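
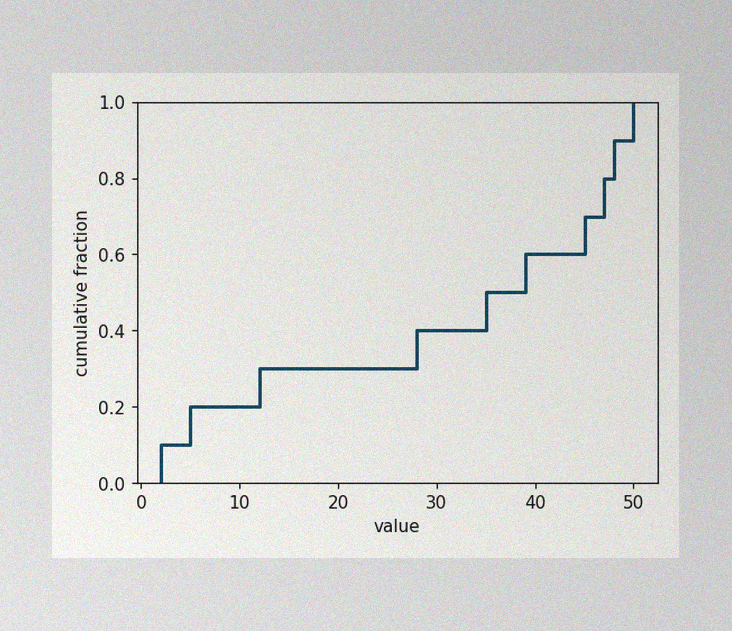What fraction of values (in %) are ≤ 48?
The image has some photo noise and uneven lighting. At x=48 the ECDF step is at 90%.

90%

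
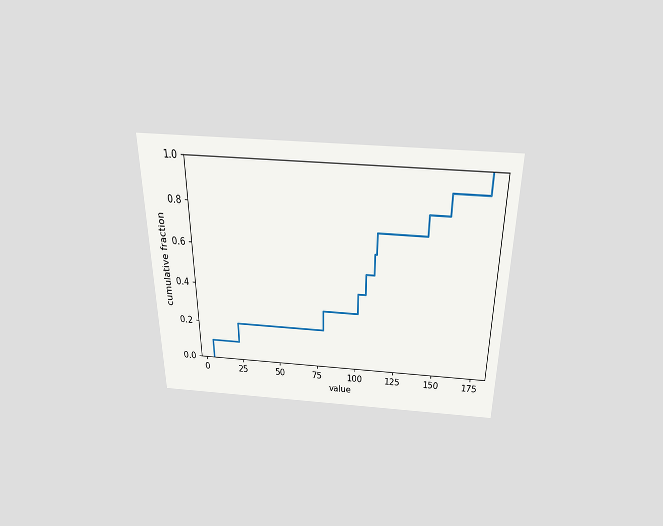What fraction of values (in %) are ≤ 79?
30%

The chart is viewed slightly from above. At x=79 the ECDF step is at 30%.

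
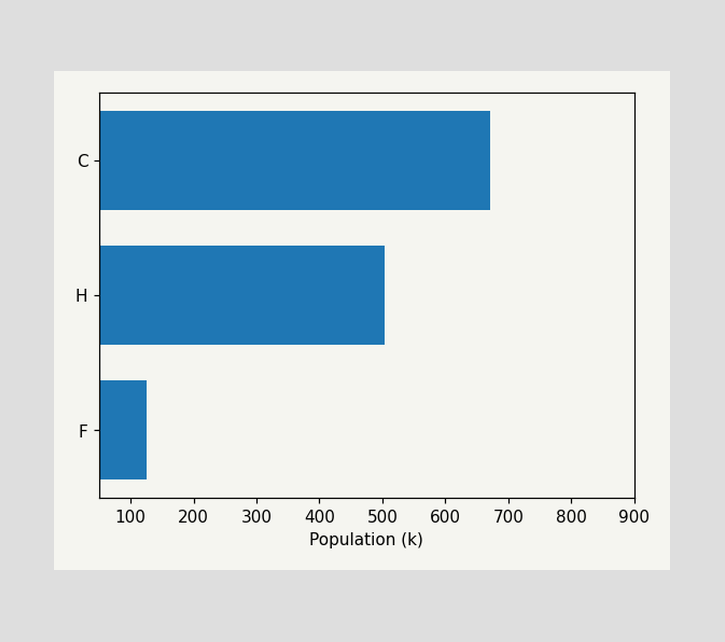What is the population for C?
672k

Reading along the chart's x-axis, the C bar reaches 672k.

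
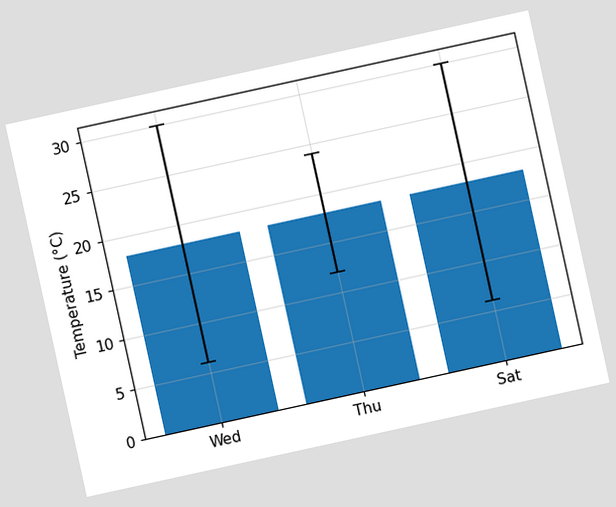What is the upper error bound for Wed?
30°C

The chart is tilted about 12° counter-clockwise. The Wed bar's upper whisker reaches 30°C.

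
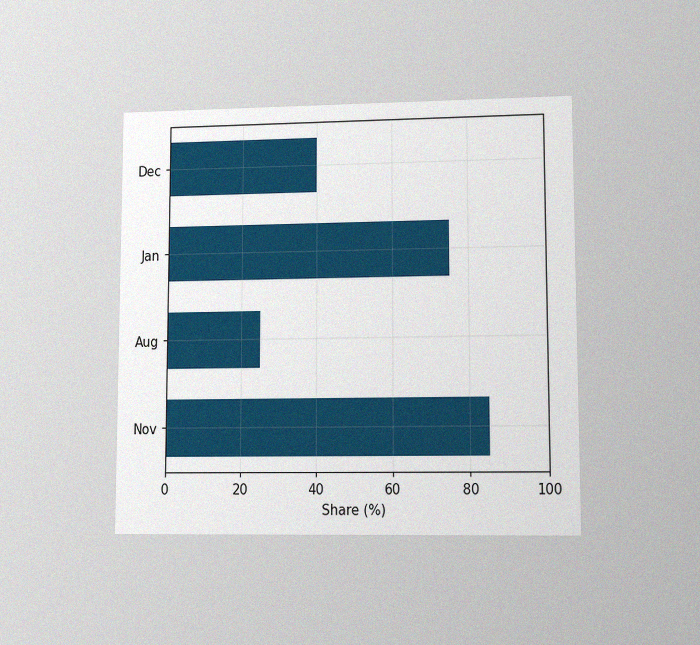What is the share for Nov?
The chart is viewed at a slight angle, with some photo noise. Reading along the chart's x-axis, the Nov bar reaches 85%.

85%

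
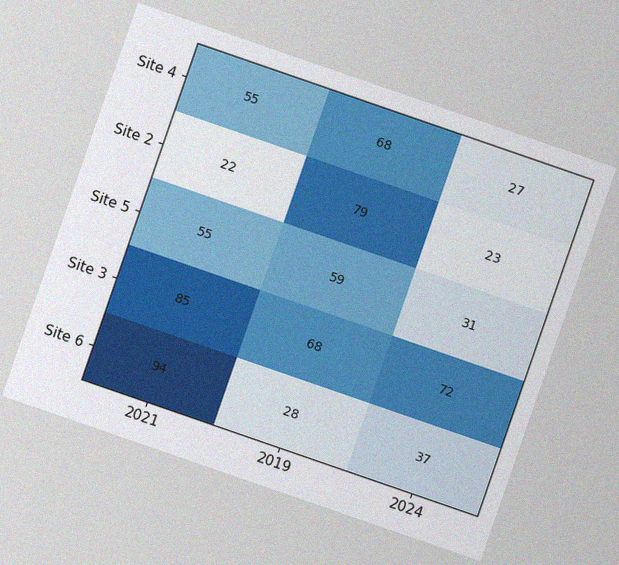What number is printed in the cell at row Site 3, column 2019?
The chart is tilted about 19° clockwise, with some photo noise. The (Site 3, 2019) cell reads 68.

68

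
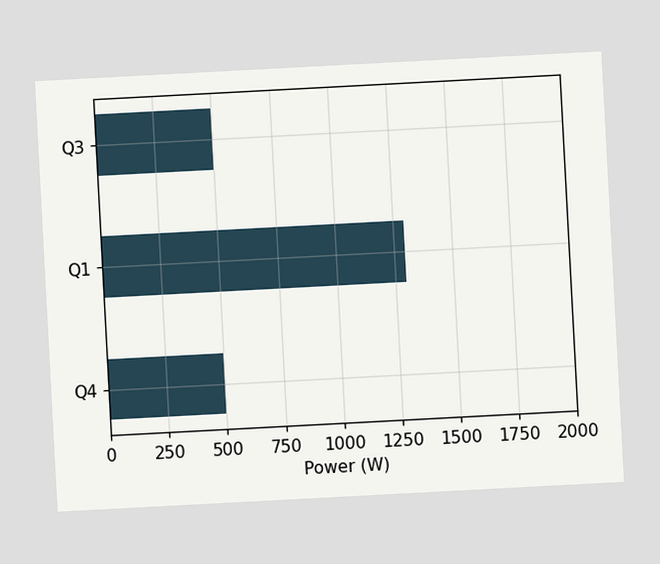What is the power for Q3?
The chart is tilted about 3° counter-clockwise. Reading along the chart's x-axis, the Q3 bar reaches 500W.

500W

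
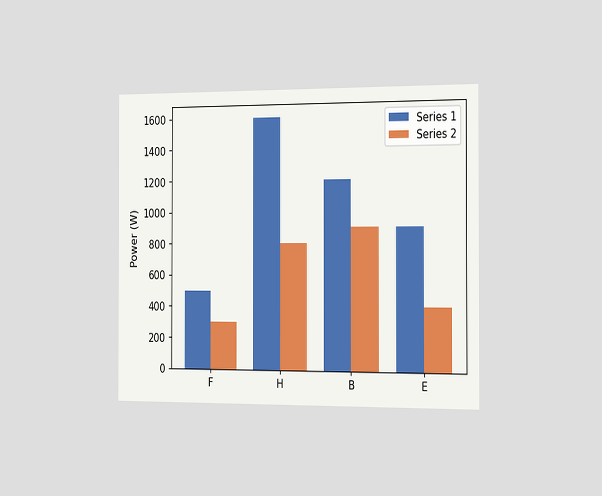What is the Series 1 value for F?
500W

The chart is viewed slightly from the right. The Series 1 bar at F reaches 500W on the y-axis.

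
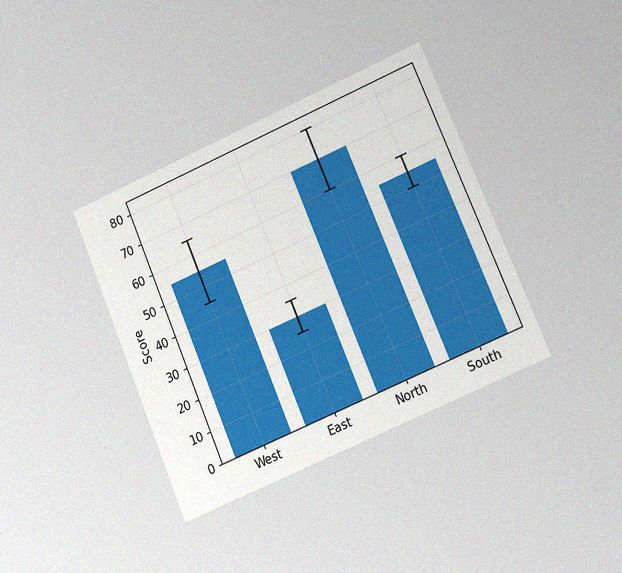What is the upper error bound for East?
The chart is tilted about 23° counter-clockwise and viewed at a slight angle, with some photo noise. The East bar's upper whisker reaches 35.

35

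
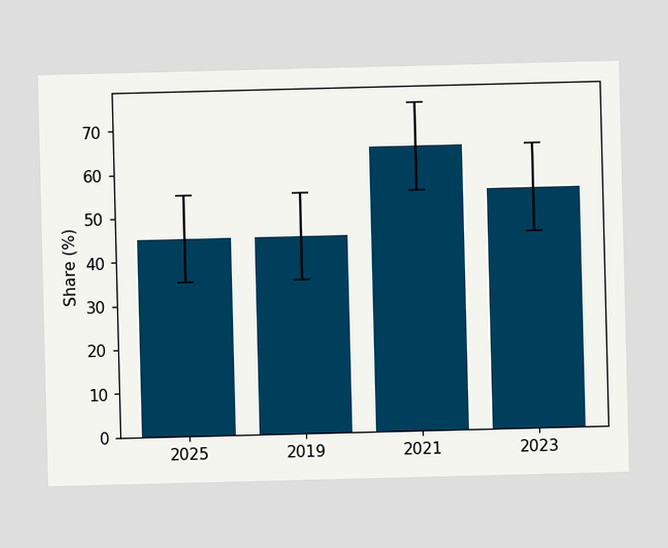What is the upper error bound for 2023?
65%

The 2023 bar's upper whisker reaches 65%.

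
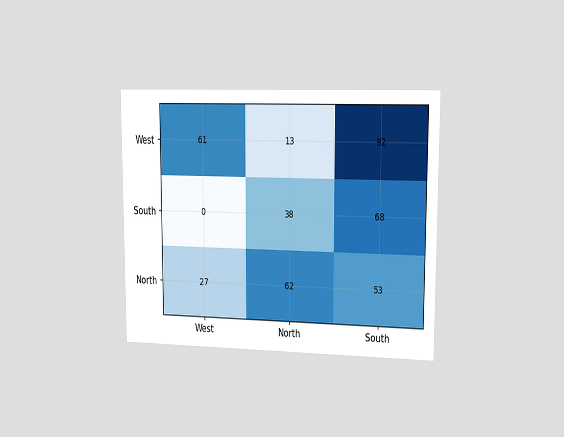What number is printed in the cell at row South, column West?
The chart is viewed slightly from the right. The (South, West) cell reads 0.

0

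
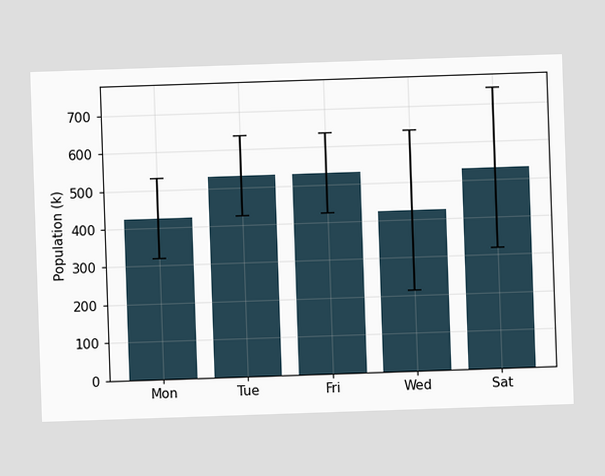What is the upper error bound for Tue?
636k

The Tue bar's upper whisker reaches 636k.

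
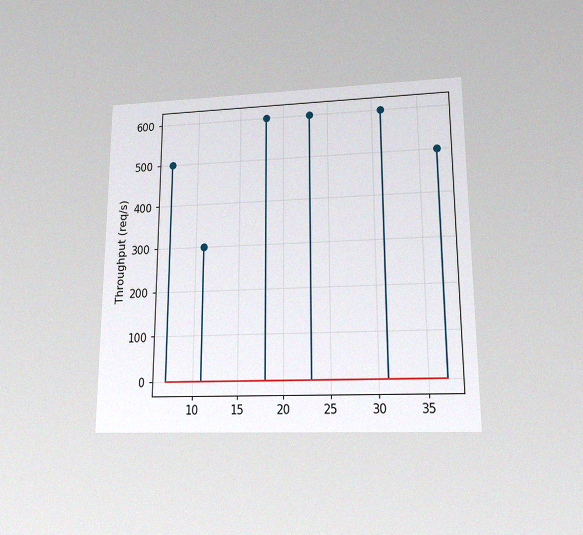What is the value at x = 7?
500req/s

The chart is viewed at a slight angle, with some photo noise. The stem at x=7 reaches 500req/s.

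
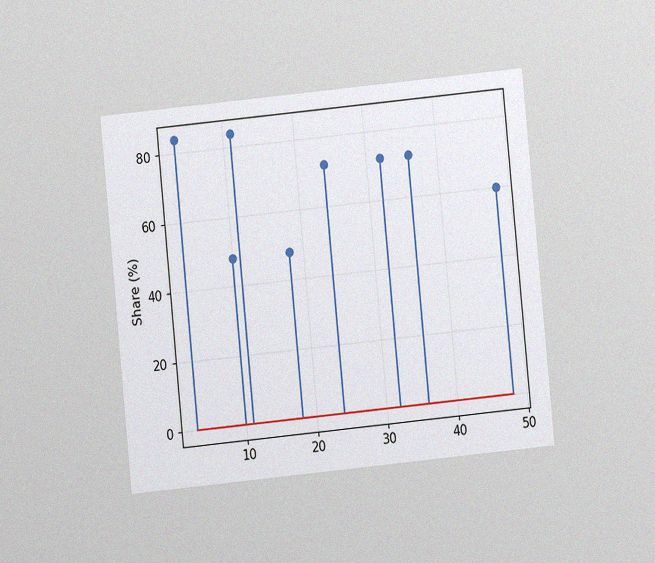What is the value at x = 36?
72%

The chart is tilted about 6° counter-clockwise and viewed at a slight angle, with some photo noise. The stem at x=36 reaches 72%.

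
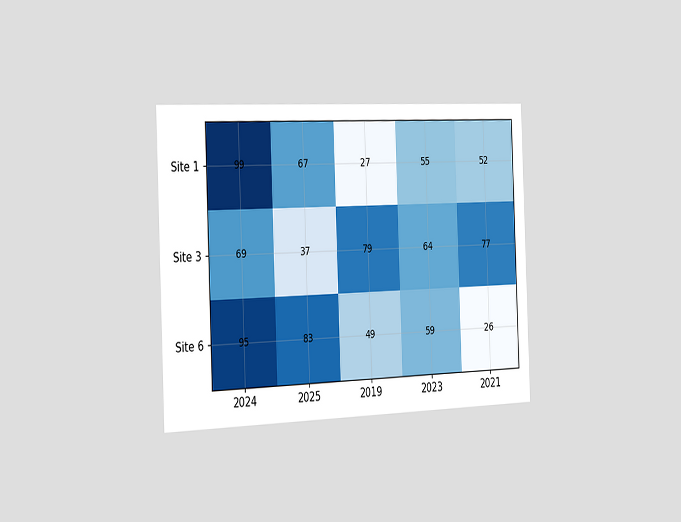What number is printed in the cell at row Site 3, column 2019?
The chart is tilted about 2° counter-clockwise and viewed slightly from the left. The (Site 3, 2019) cell reads 79.

79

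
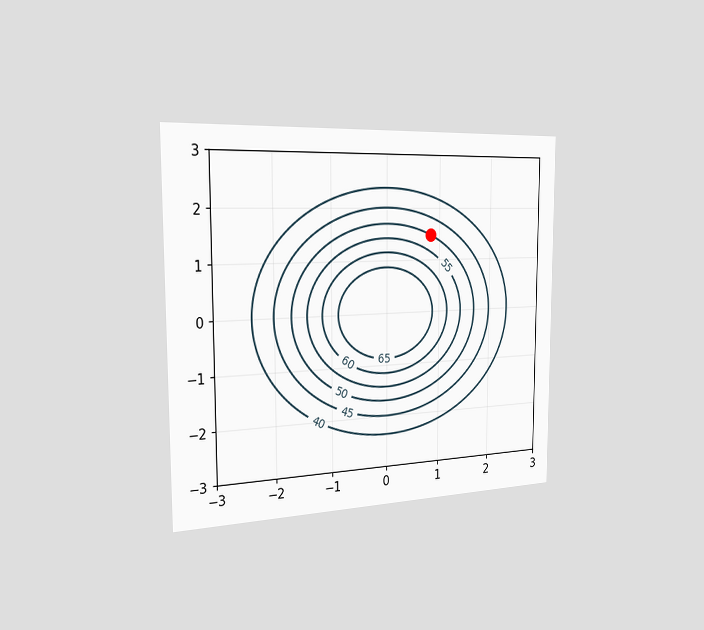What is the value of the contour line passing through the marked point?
The chart is viewed slightly from the left. The marked point sits on the contour labelled 50.

50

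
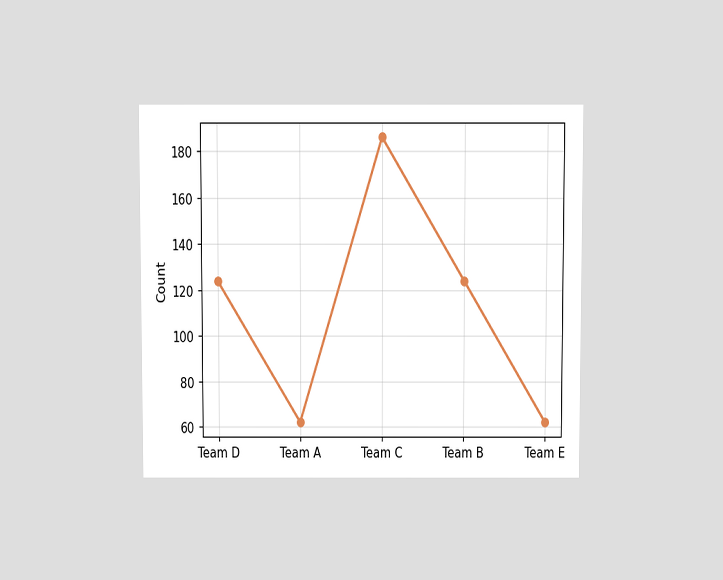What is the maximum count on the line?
The chart is viewed slightly from above. The highest point is at Team C, and reading across to the y-axis gives 186.

186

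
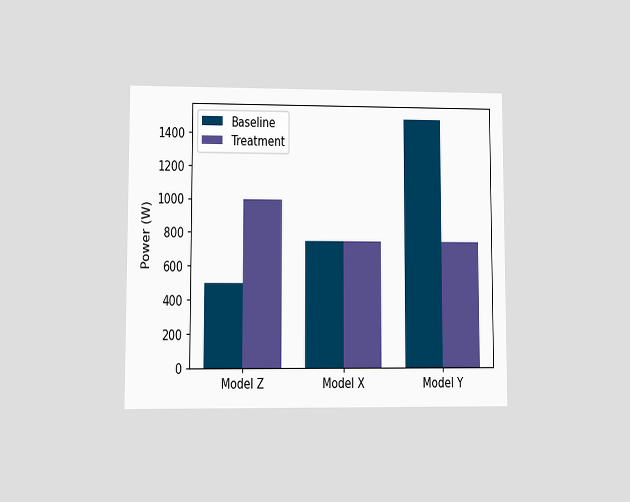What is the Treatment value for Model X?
750W

The chart is viewed at a slight angle. The Treatment bar at Model X reaches 750W on the y-axis.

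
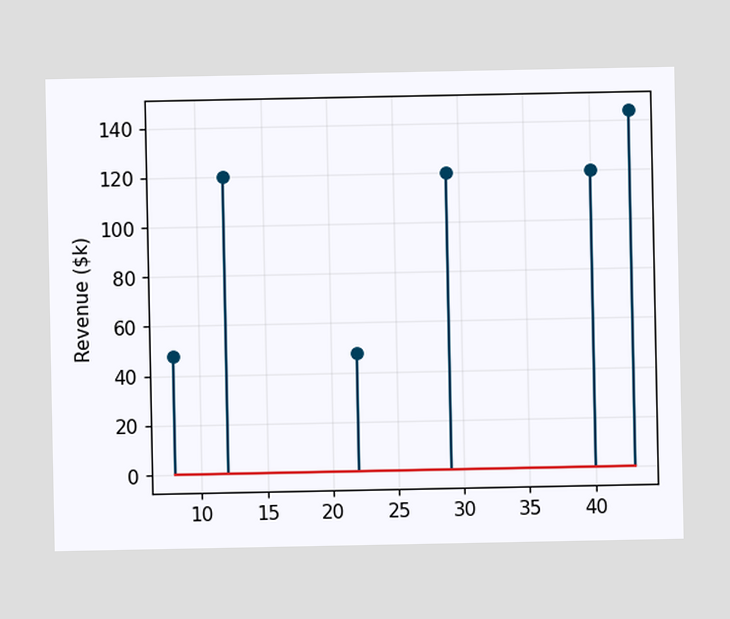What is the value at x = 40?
$120k

The stem at x=40 reaches $120k.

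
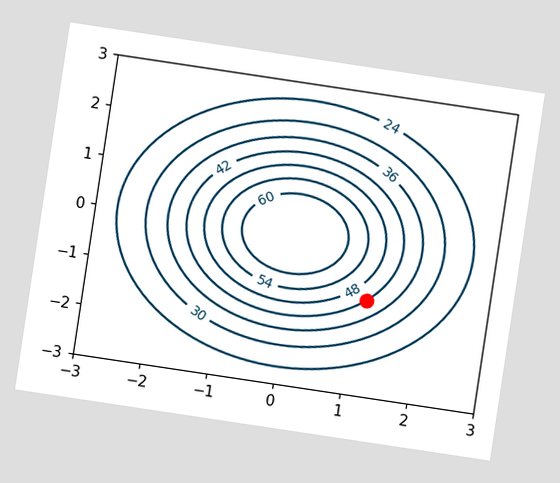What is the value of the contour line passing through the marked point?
42

The chart is tilted about 9° clockwise. The marked point sits on the contour labelled 42.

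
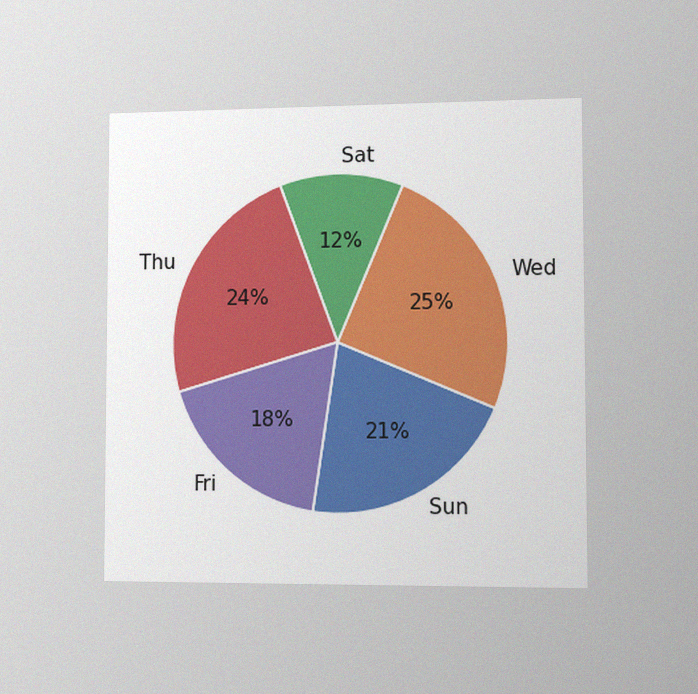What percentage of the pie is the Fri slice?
18%

The chart is viewed slightly from the right, with some photo noise. The Fri slice takes up 18% of the pie.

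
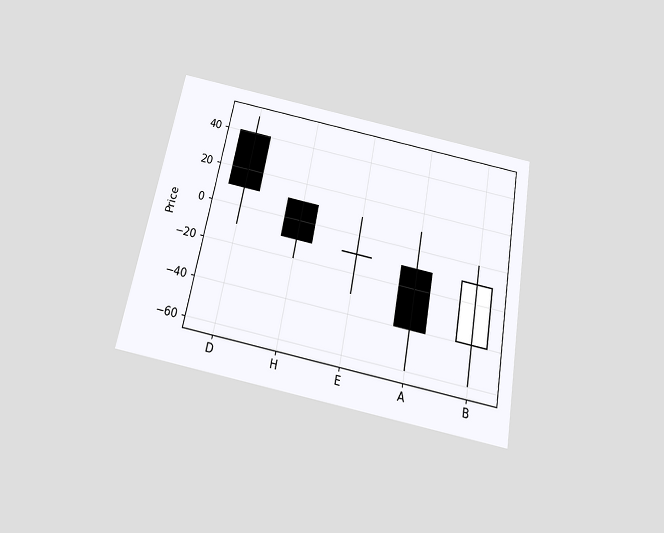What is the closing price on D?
The chart is tilted about 11° clockwise and viewed slightly from below. The D candle closes at 10.

10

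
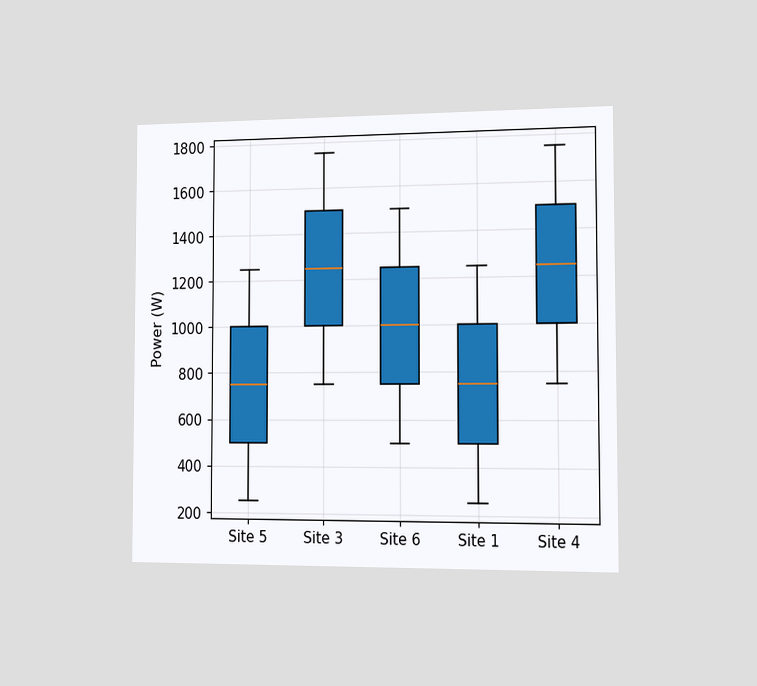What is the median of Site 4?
1250W

The chart is viewed slightly from the right. The median line in the Site 4 box sits at 1250W.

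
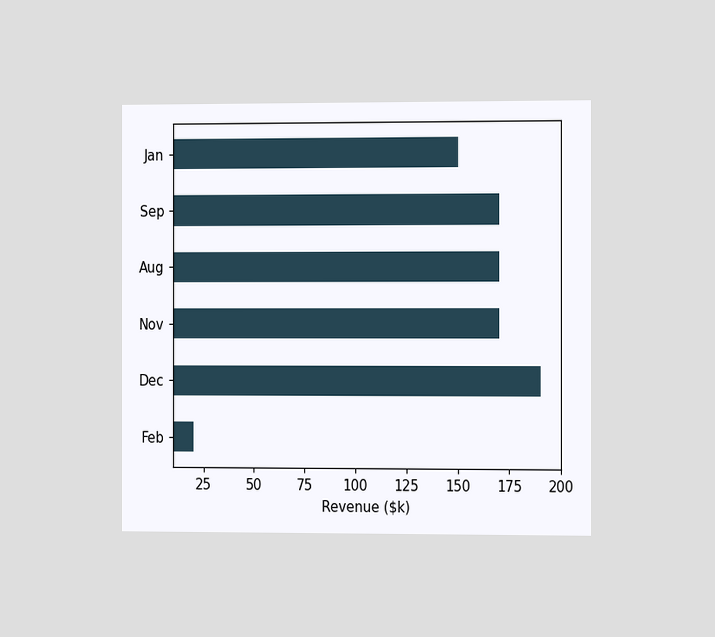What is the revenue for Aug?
$170k

The chart is viewed slightly from the right. Reading along the chart's x-axis, the Aug bar reaches $170k.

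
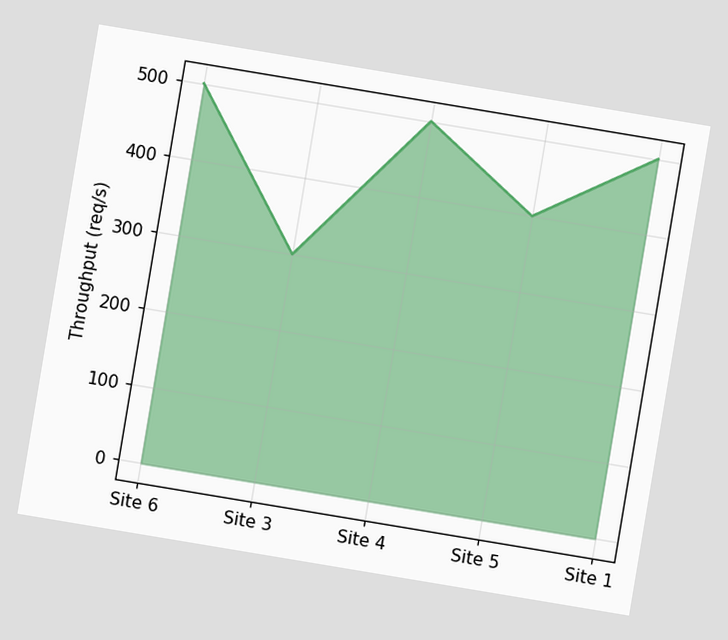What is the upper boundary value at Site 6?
The chart is tilted about 9° clockwise. At Site 6 the upper boundary is at 500req/s.

500req/s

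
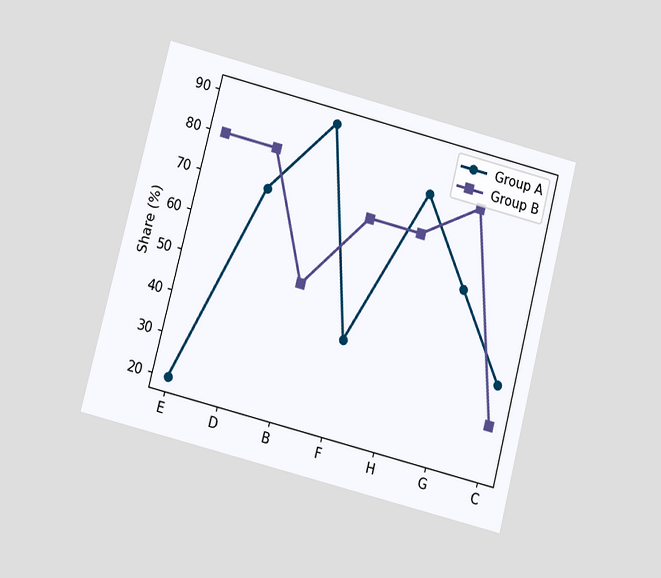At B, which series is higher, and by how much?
The chart is tilted about 14° clockwise and viewed at a slight angle. At B, Group A sits above the other line by 40%.

Group A, by 40%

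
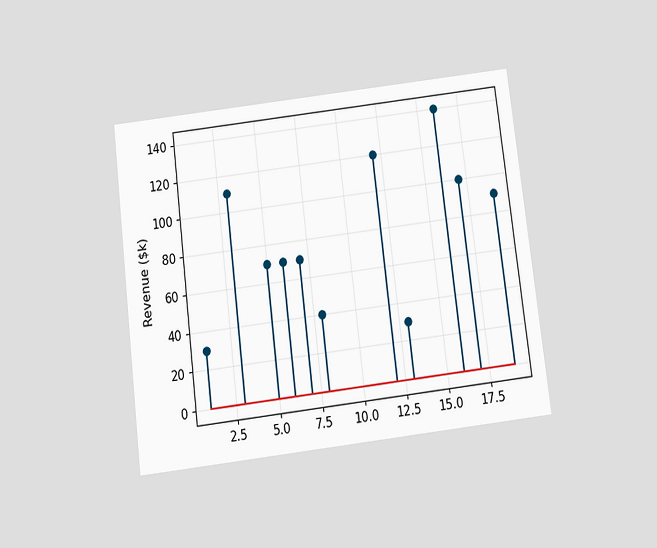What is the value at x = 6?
The chart is tilted about 7° counter-clockwise and viewed slightly from below. The stem at x=6 reaches $70k.

$70k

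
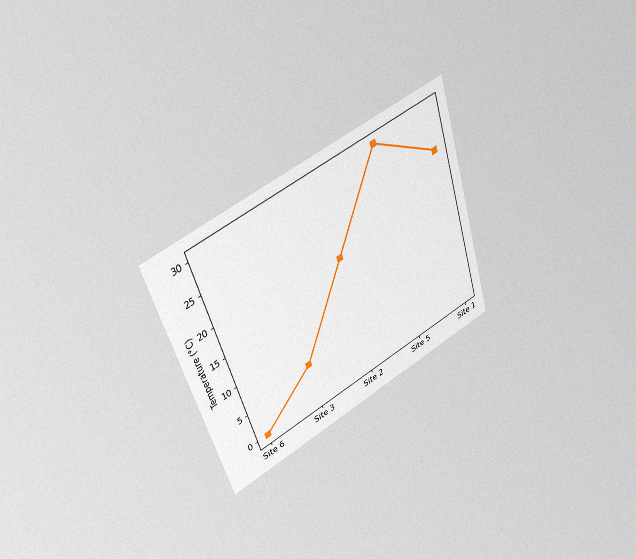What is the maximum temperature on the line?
The chart is tilted about 18° counter-clockwise and viewed at a slight angle, with some photo noise. The highest point is at Site 5, and reading across to the y-axis gives 30°C.

30°C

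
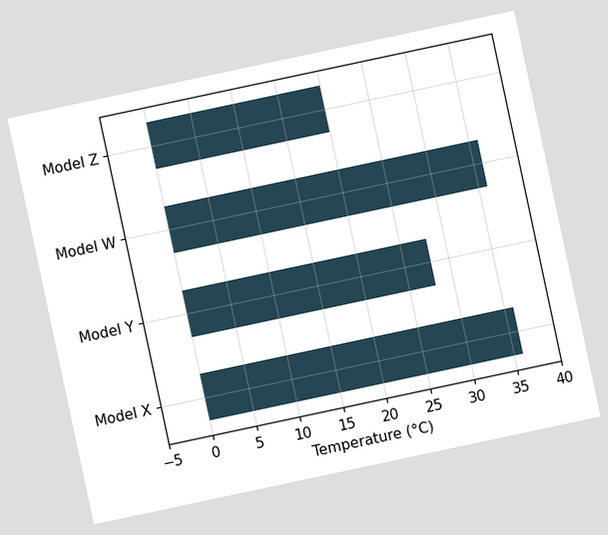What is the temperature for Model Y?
The chart is tilted about 12° counter-clockwise. Reading along the chart's x-axis, the Model Y bar reaches 28°C.

28°C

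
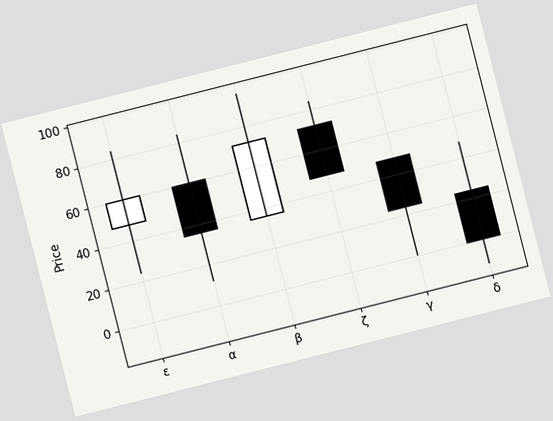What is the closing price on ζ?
48

The chart is tilted about 14° counter-clockwise. The ζ candle closes at 48.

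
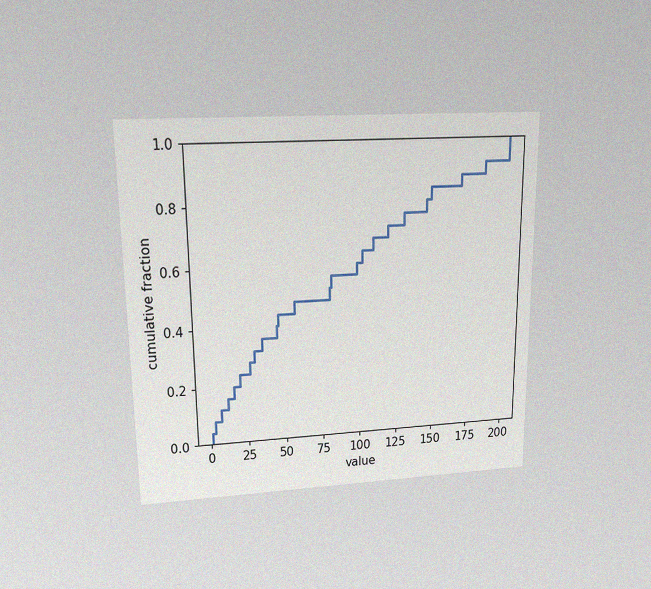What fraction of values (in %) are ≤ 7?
12%

The chart is viewed slightly from above, with some photo noise. At x=7 the ECDF step is at 12%.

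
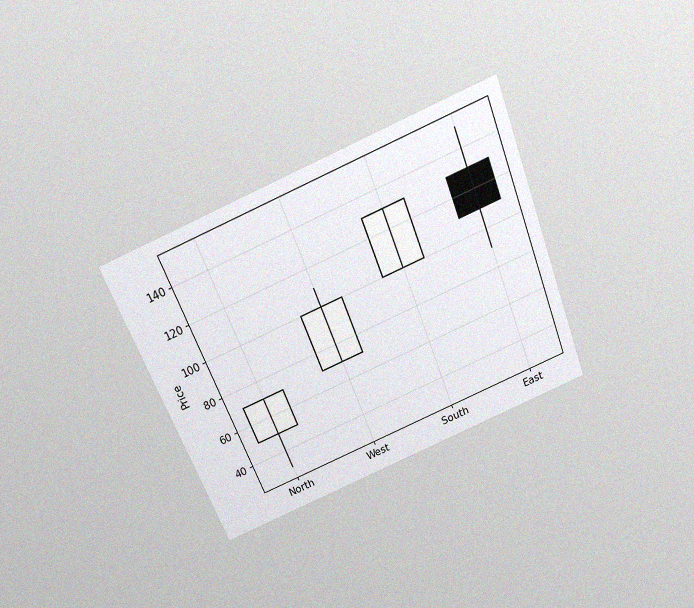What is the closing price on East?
110

The chart is tilted about 22° counter-clockwise and viewed slightly from above, with some photo noise. The East candle closes at 110.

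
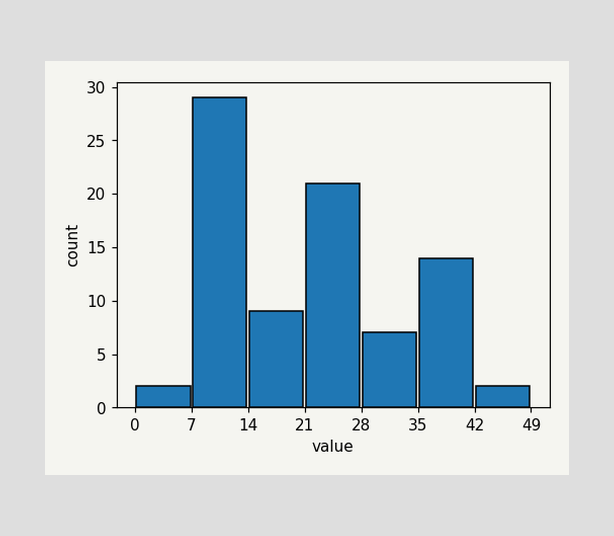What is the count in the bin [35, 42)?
14

The [35, 42) bin has height 14.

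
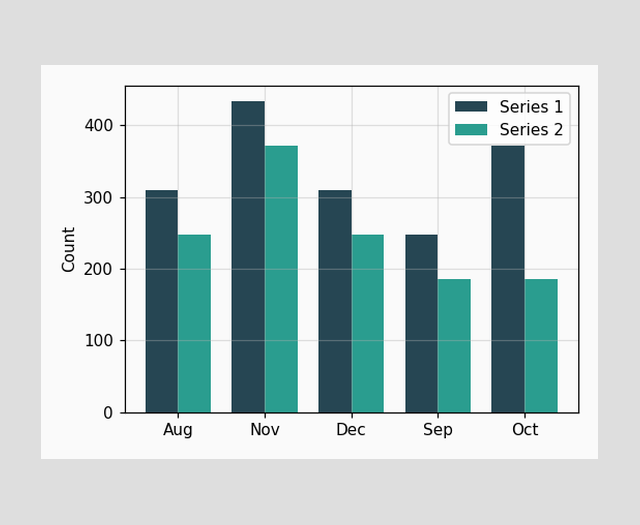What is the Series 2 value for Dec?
The Series 2 bar at Dec reaches 248 on the y-axis.

248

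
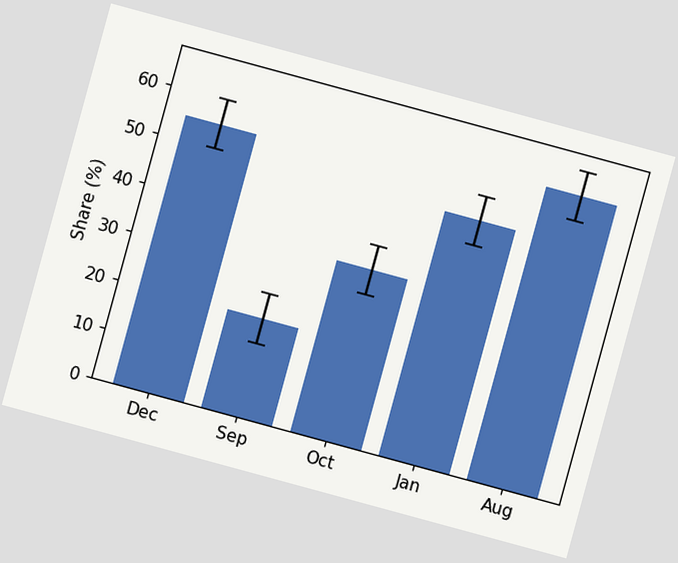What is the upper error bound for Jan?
55%

The chart is tilted about 15° clockwise. The Jan bar's upper whisker reaches 55%.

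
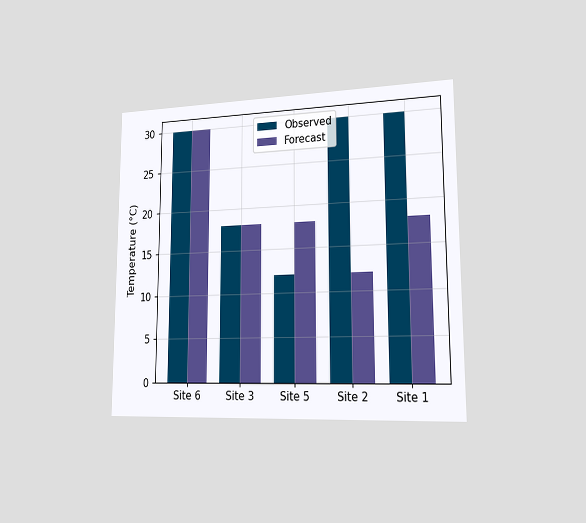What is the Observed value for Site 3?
18°C

The chart is viewed slightly from the right. The Observed bar at Site 3 reaches 18°C on the y-axis.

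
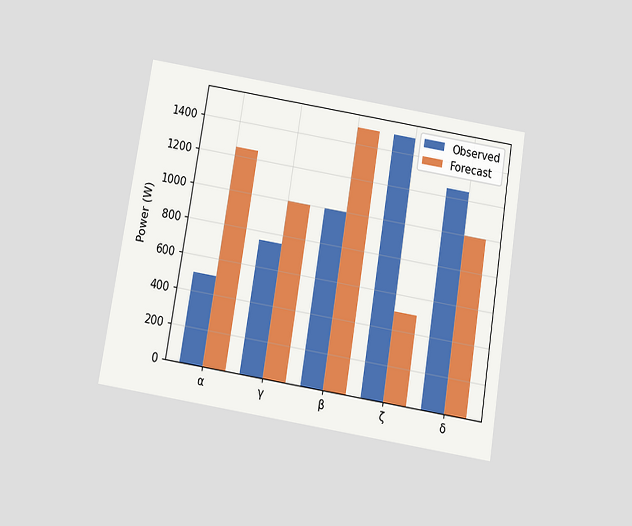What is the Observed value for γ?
The chart is tilted about 9° clockwise and viewed slightly from below. The Observed bar at γ reaches 750W on the y-axis.

750W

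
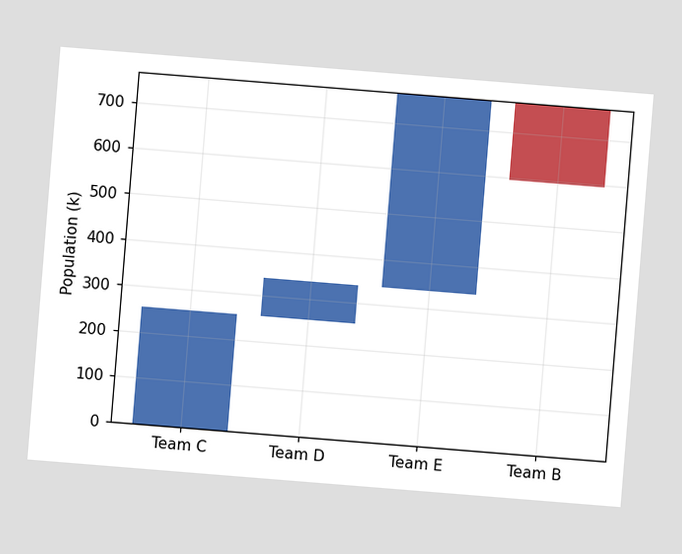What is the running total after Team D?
The chart is tilted about 5° clockwise. After Team D the running total reaches 340k.

340k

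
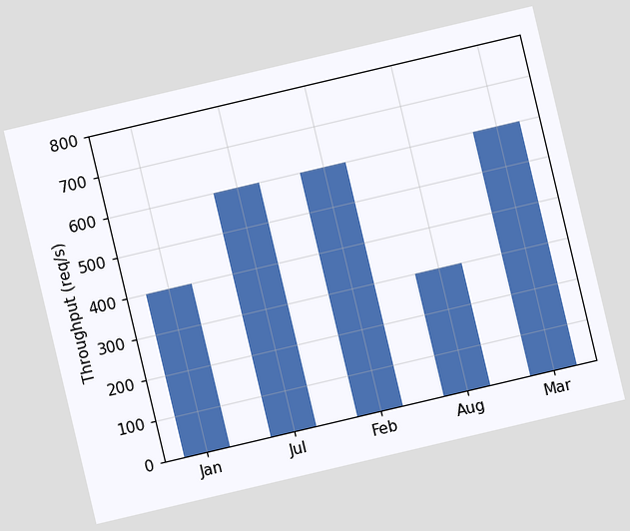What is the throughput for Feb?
The chart is tilted about 13° counter-clockwise. Reading along the chart's y-axis, the Feb bar reaches 600req/s.

600req/s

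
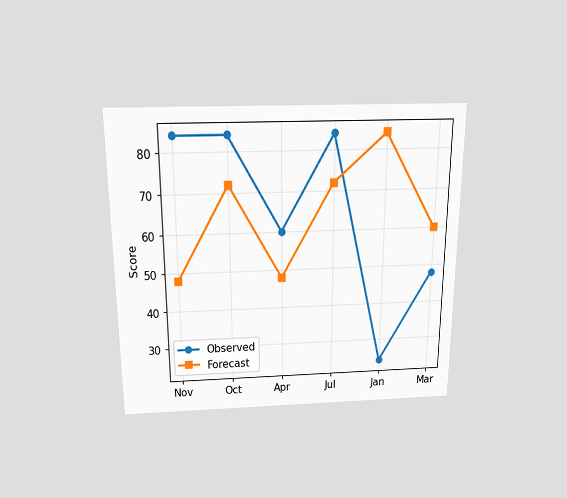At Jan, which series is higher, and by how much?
The chart is viewed slightly from above. At Jan, Forecast sits above the other line by 60.

Forecast, by 60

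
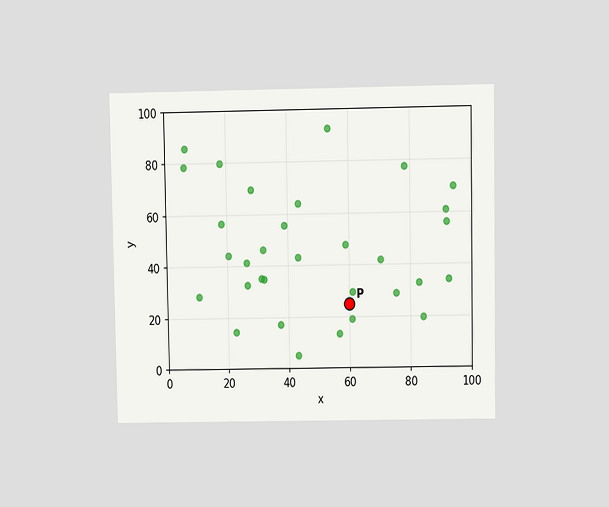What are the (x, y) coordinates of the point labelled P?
The chart is viewed at a slight angle. Following the gridlines from P to each axis, P sits at (60, 25).

(60, 25)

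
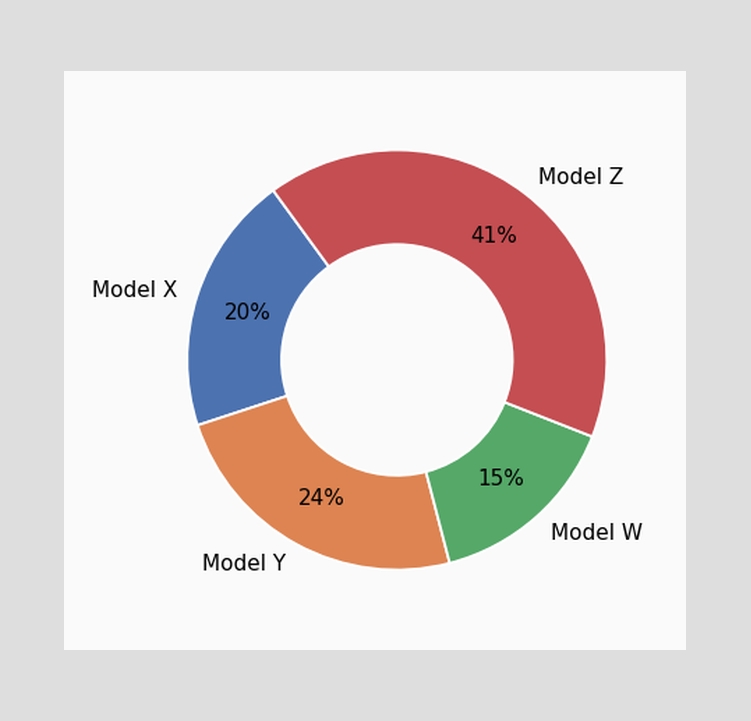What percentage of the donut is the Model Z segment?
The Model Z segment takes up 41% of the ring.

41%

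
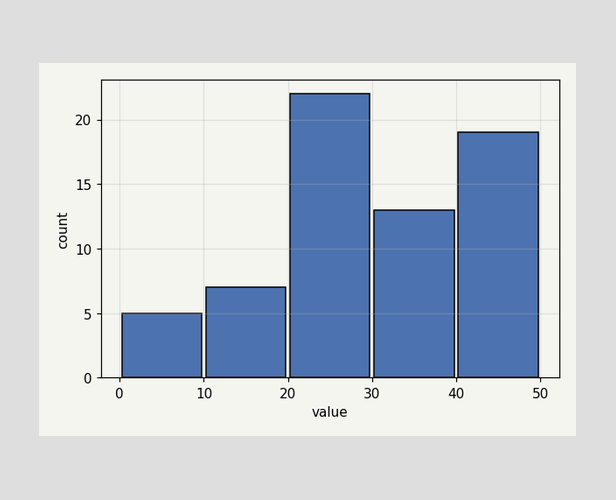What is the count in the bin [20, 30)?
The [20, 30) bin has height 22.

22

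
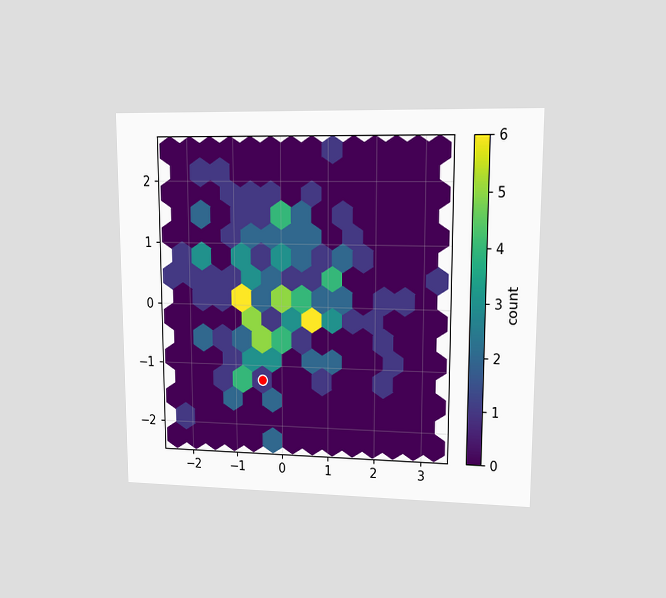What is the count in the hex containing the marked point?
The chart is viewed at a slight angle. The marked hex reads 1 on the colorbar.

1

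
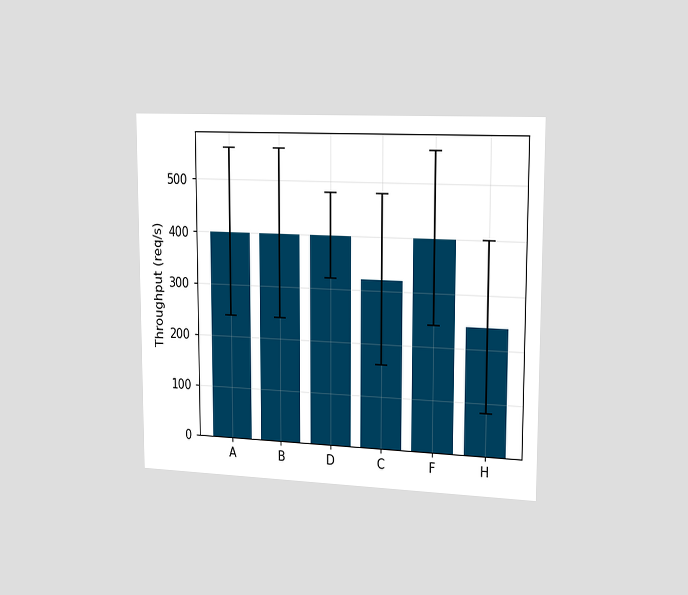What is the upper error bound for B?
The chart is viewed slightly from the right. The B bar's upper whisker reaches 560req/s.

560req/s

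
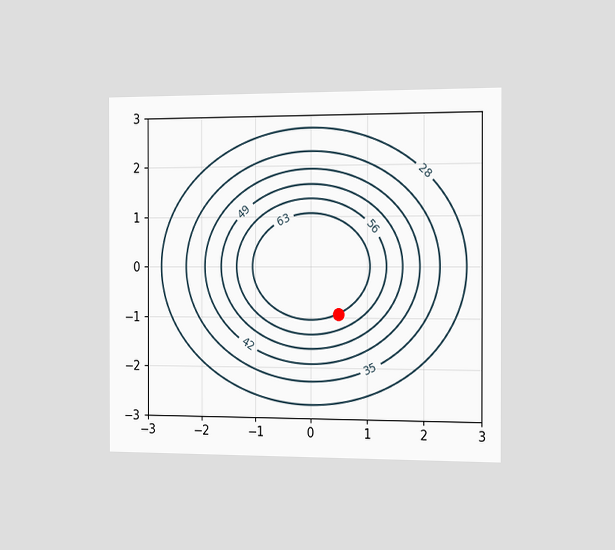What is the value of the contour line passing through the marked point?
63

The chart is viewed slightly from the right. The marked point sits on the contour labelled 63.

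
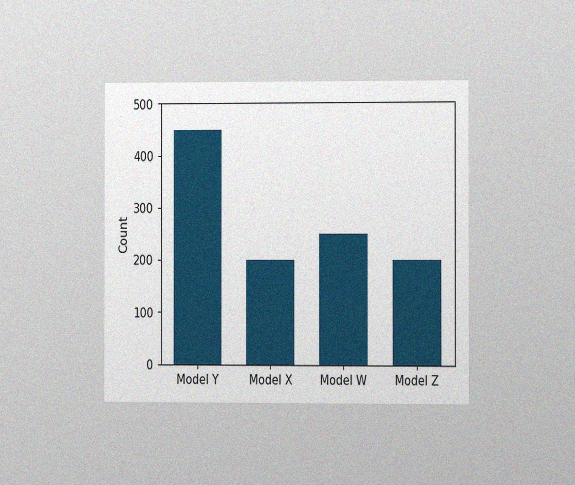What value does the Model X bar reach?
200

The chart is viewed at a slight angle, with some photo noise. Reading along the chart's y-axis, the Model X bar reaches 200.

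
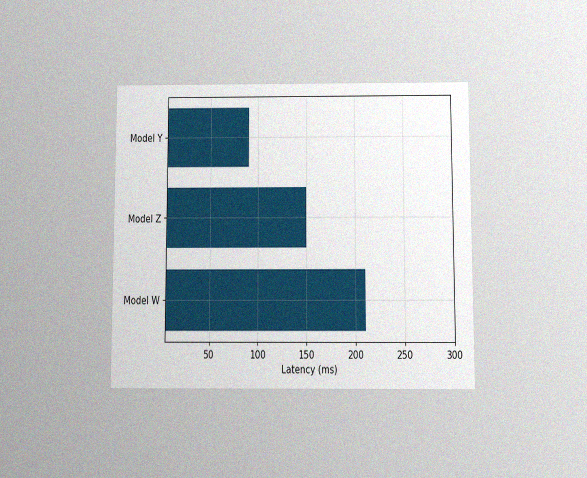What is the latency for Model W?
The chart is viewed slightly from below, with some photo noise. Reading along the chart's x-axis, the Model W bar reaches 210ms.

210ms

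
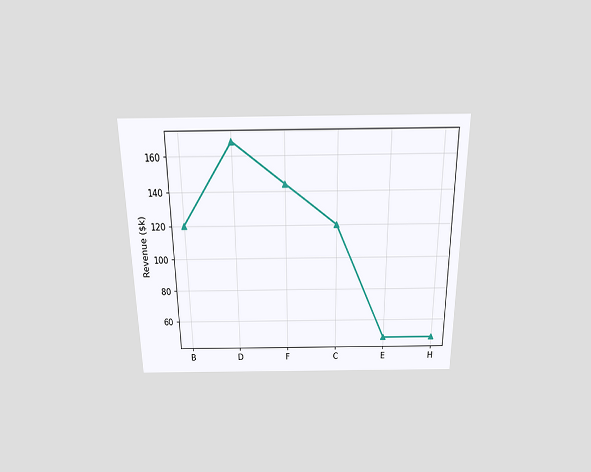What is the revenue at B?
The chart is viewed slightly from above. At B, the line is at $120k.

$120k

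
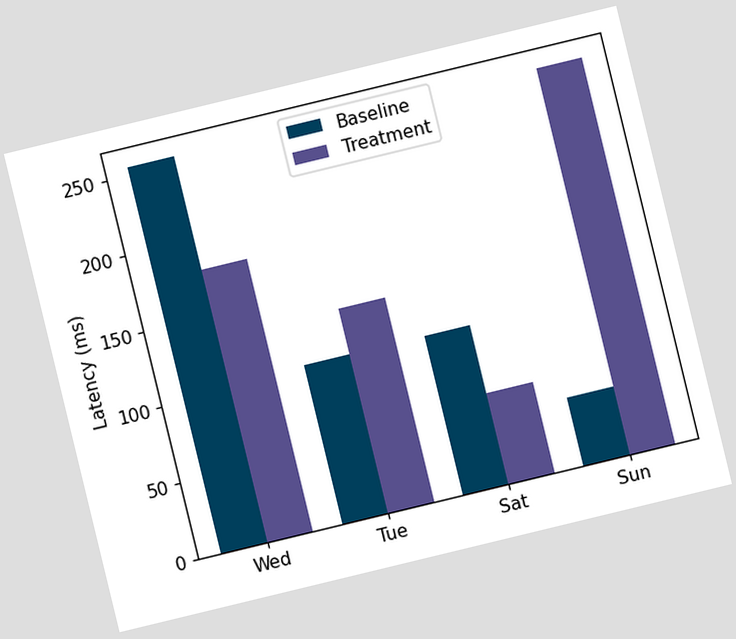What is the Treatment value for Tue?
The chart is tilted about 14° counter-clockwise. The Treatment bar at Tue reaches 135ms on the y-axis.

135ms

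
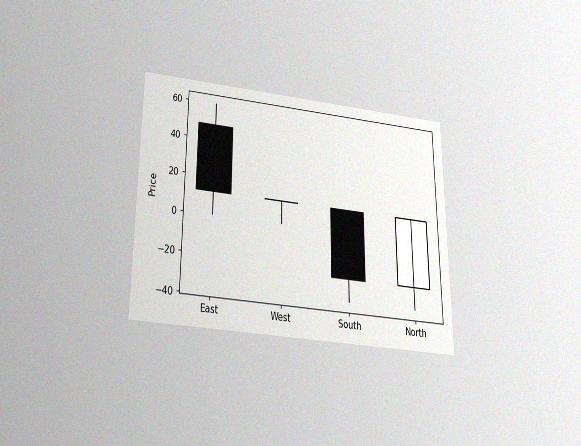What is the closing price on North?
The chart is viewed slightly from below, with some photo noise. The North candle closes at 12.

12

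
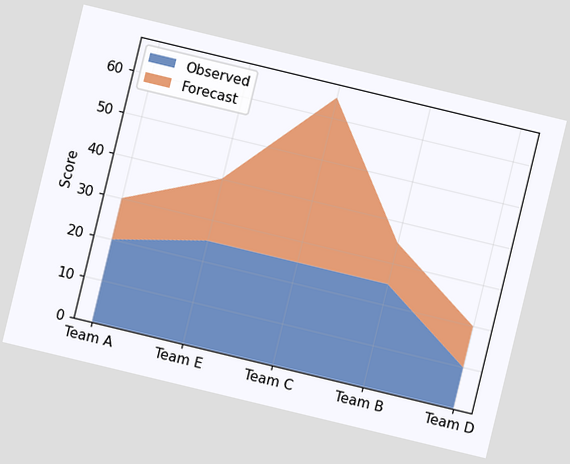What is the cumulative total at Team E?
40

The chart is tilted about 14° clockwise. The stacked total at Team E reaches 40.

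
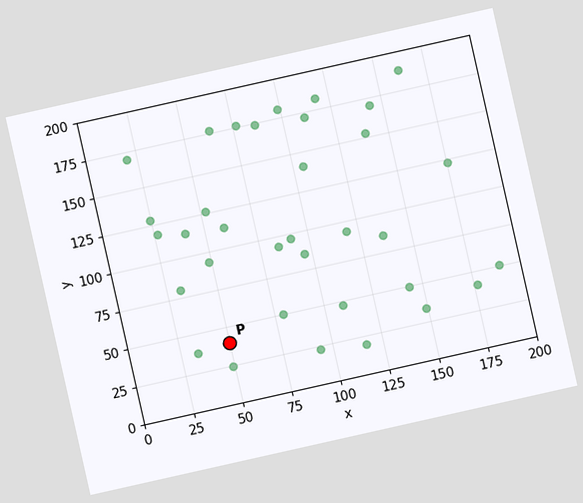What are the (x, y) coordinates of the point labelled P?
The chart is tilted about 13° counter-clockwise. Following the gridlines from P to each axis, P sits at (50, 40).

(50, 40)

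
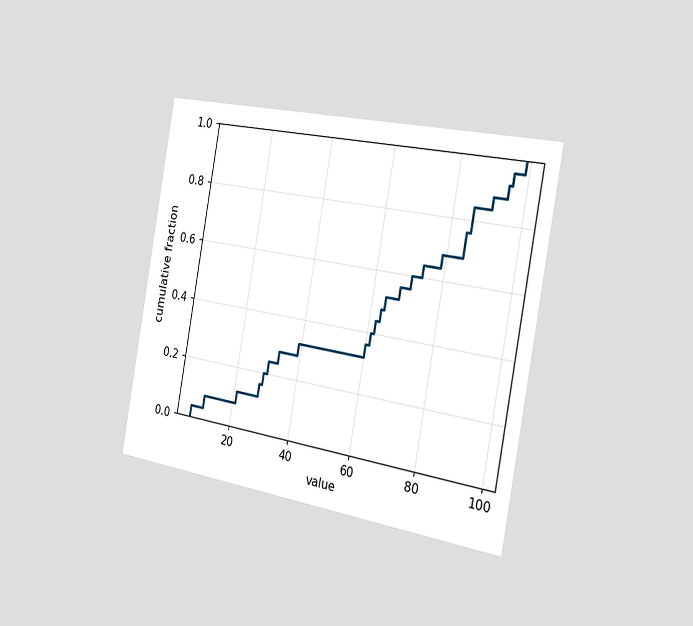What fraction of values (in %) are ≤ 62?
The chart is tilted about 10° clockwise and viewed slightly from the right. At x=62 the ECDF step is at 44%.

44%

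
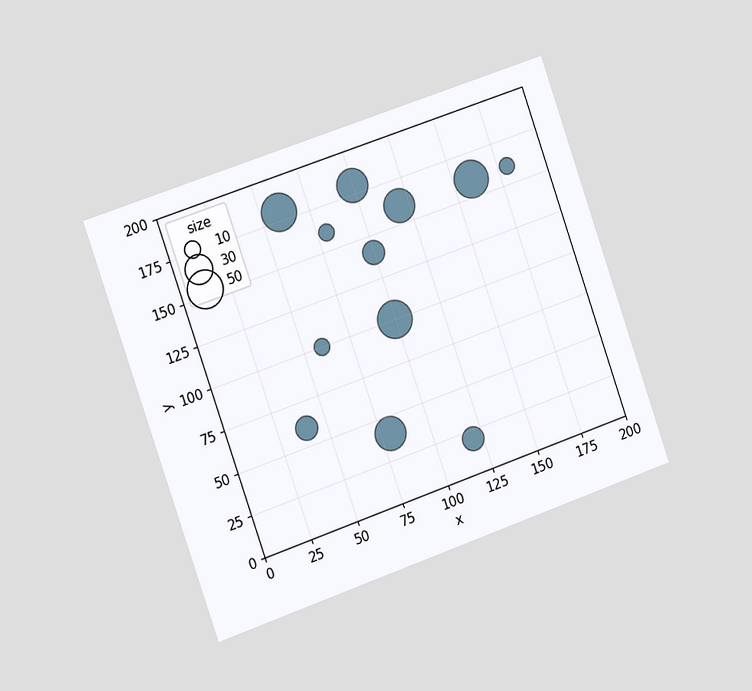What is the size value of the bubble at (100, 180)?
The chart is tilted about 19° counter-clockwise and viewed slightly from the left. Matching the bubble at (100, 180) against the size legend gives 40.

40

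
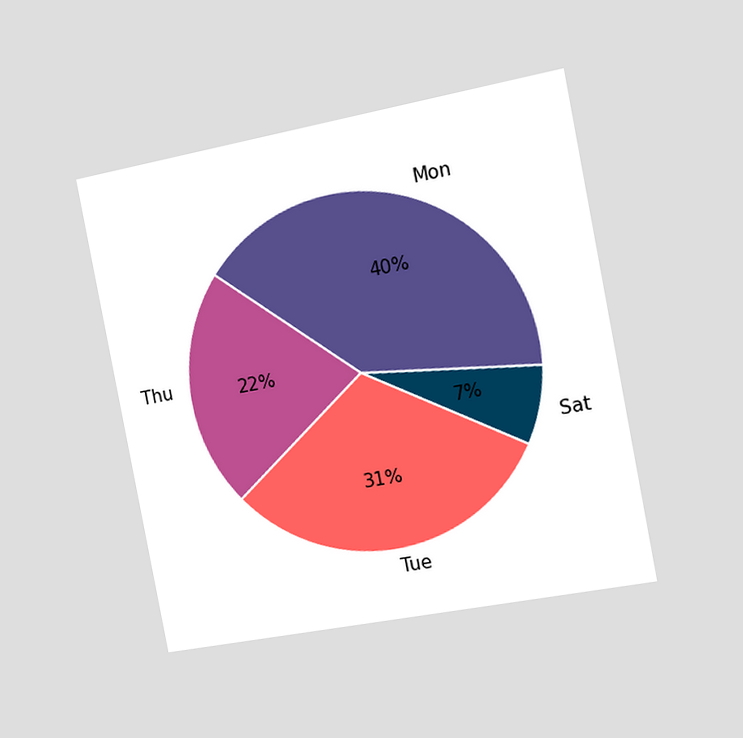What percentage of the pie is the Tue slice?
31%

The chart is tilted about 11° counter-clockwise and viewed slightly from the right. The Tue slice takes up 31% of the pie.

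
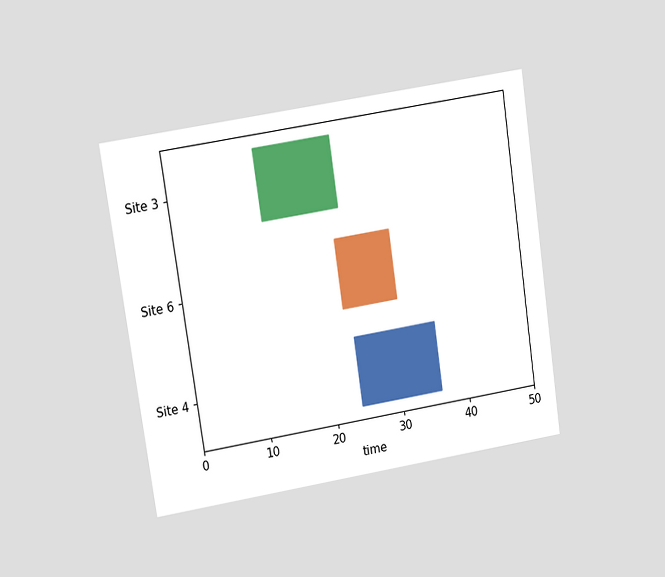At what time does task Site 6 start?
23

The chart is tilted about 8° counter-clockwise and viewed at a slight angle. The Site 6 bar begins at t=23.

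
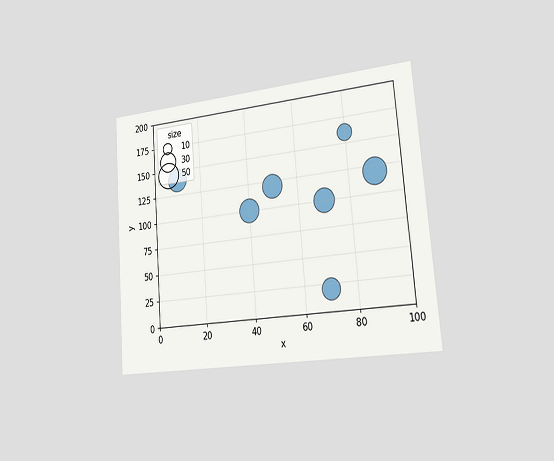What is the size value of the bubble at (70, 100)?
40

The chart is tilted about 5° counter-clockwise and viewed slightly from the right. Matching the bubble at (70, 100) against the size legend gives 40.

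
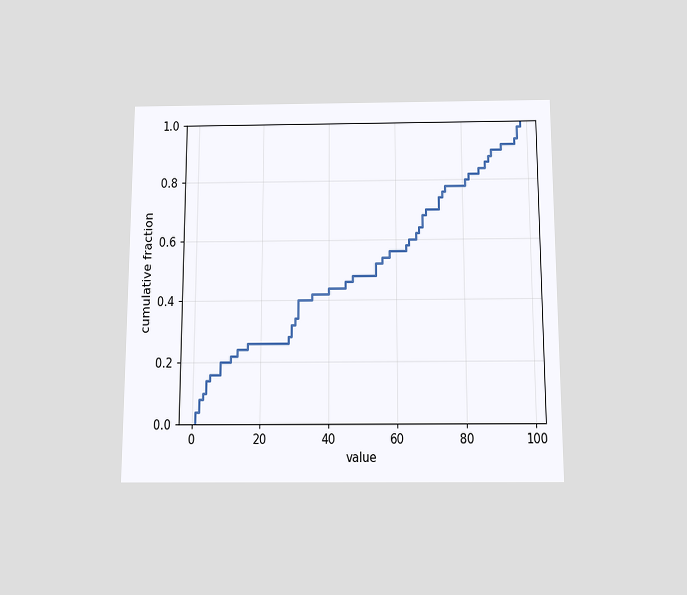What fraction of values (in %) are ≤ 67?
64%

The chart is viewed slightly from below. At x=67 the ECDF step is at 64%.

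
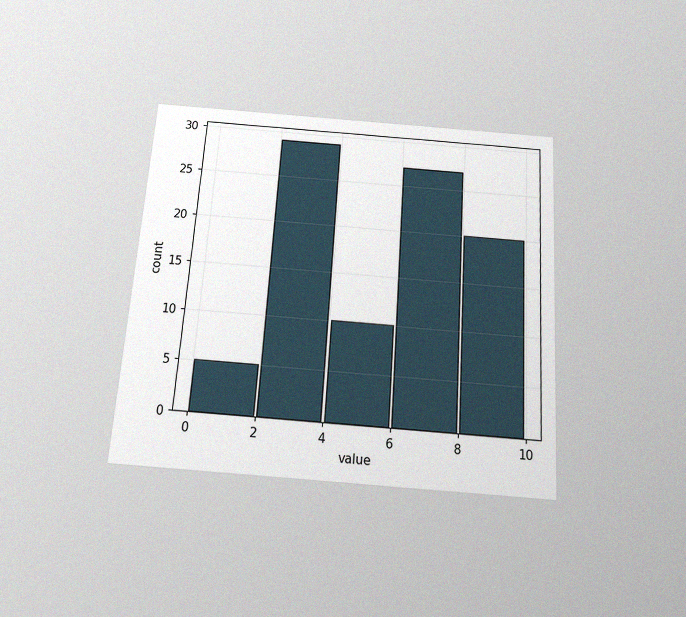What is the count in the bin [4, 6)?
10

The chart is tilted about 4° clockwise and viewed slightly from below, with some photo noise. The [4, 6) bin has height 10.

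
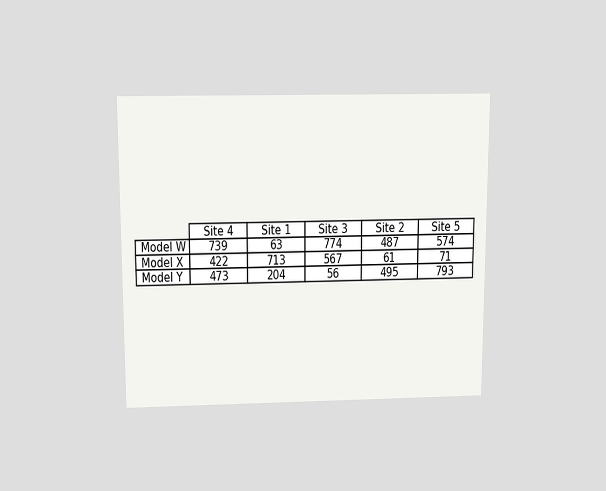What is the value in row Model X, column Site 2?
The chart is viewed slightly from above. The (Model X, Site 2) cell reads 61.

61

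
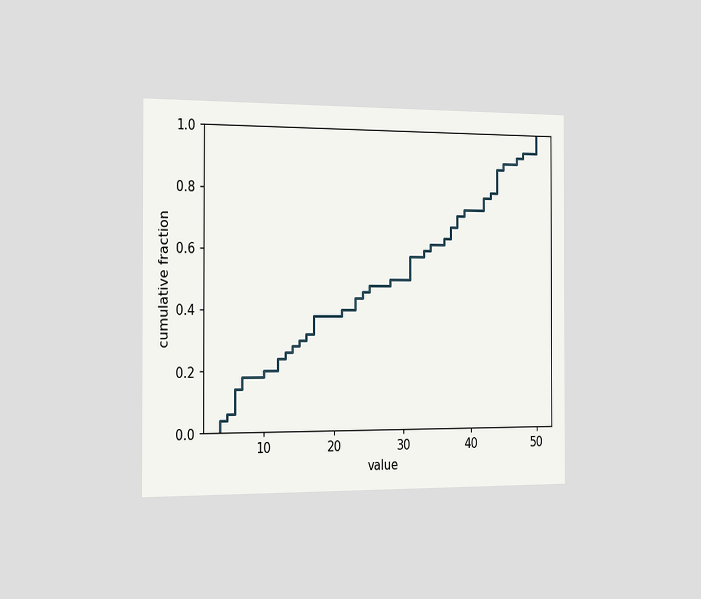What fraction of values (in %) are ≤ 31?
58%

The chart is viewed slightly from the left. At x=31 the ECDF step is at 58%.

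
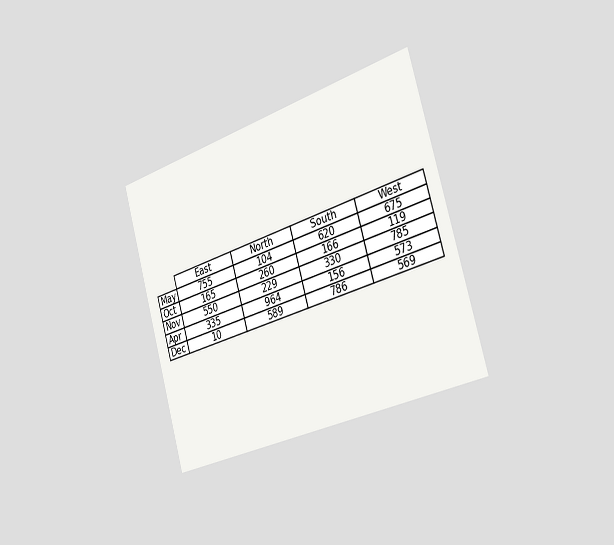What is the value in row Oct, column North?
The chart is tilted about 16° counter-clockwise and viewed slightly from the right. The (Oct, North) cell reads 260.

260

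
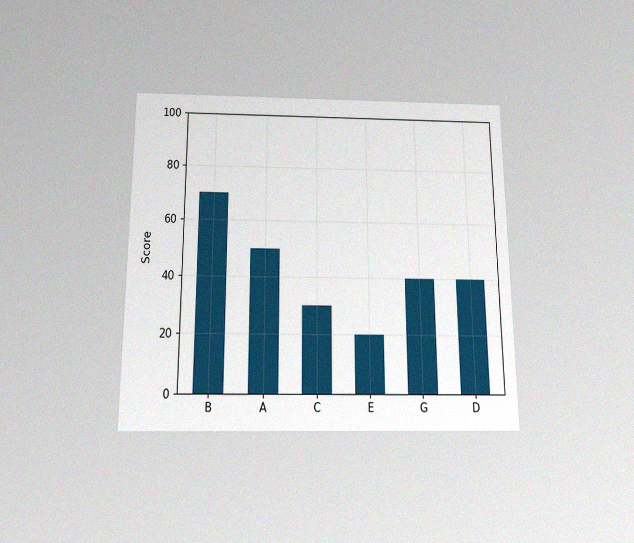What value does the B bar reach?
The chart is viewed slightly from below, with some photo noise. Reading along the chart's y-axis, the B bar reaches 70.

70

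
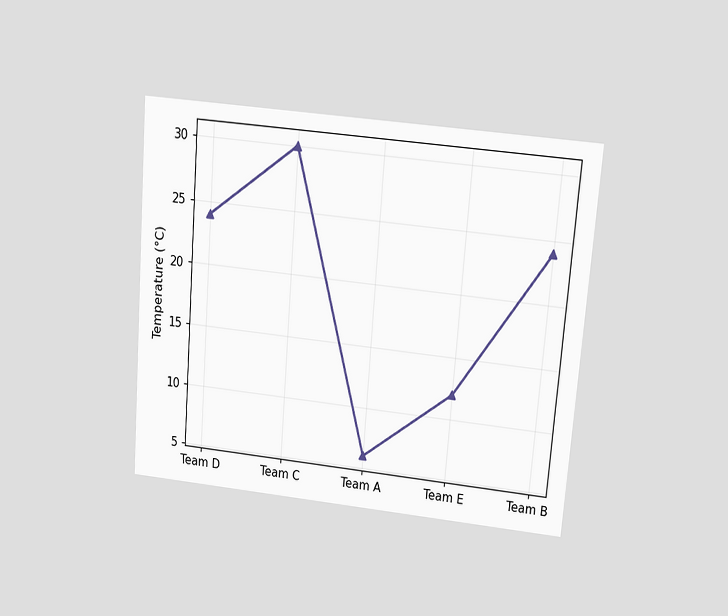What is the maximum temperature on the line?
30°C

The chart is tilted about 5° clockwise and viewed slightly from above. The highest point is at Team C, and reading across to the y-axis gives 30°C.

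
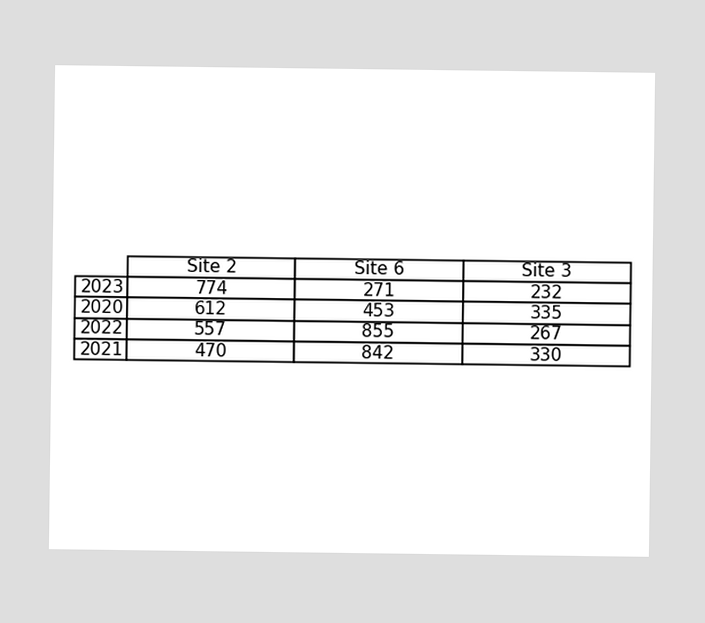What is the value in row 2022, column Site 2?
557

The (2022, Site 2) cell reads 557.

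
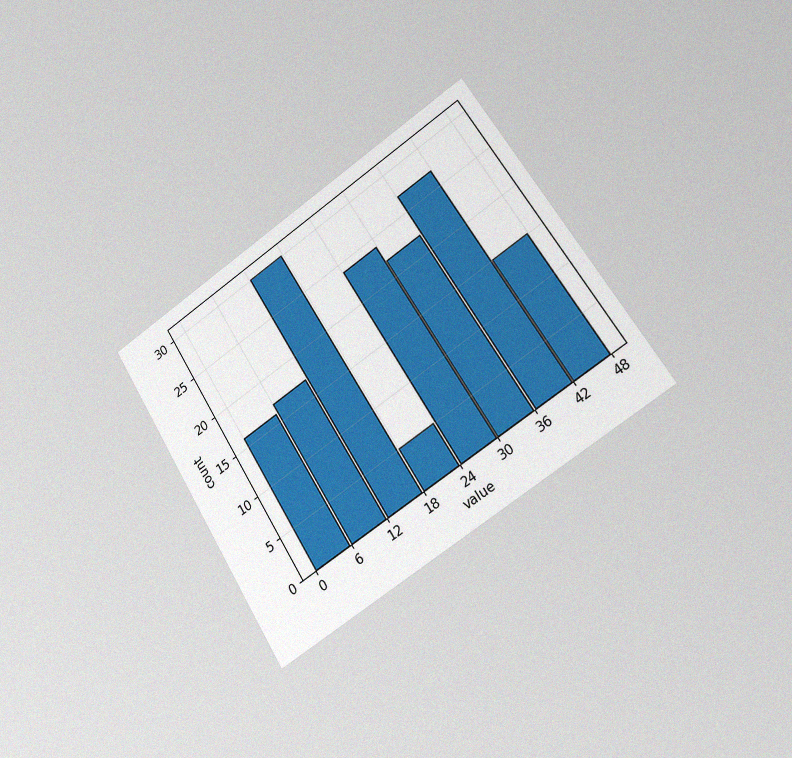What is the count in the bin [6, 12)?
The chart is tilted about 32° counter-clockwise and viewed slightly from the right, with some photo noise. The [6, 12) bin has height 17.

17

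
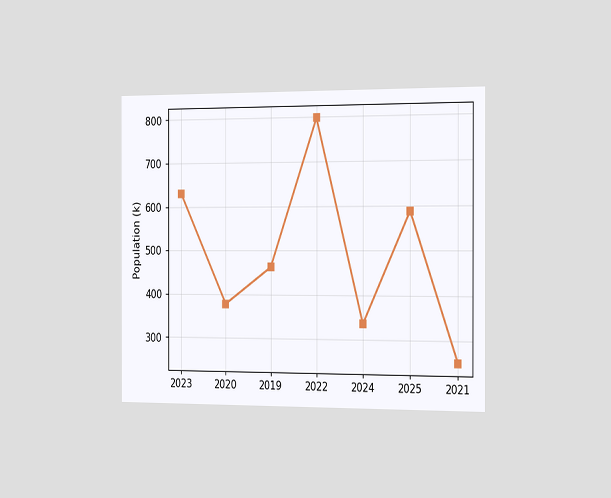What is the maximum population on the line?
The chart is viewed slightly from the right. The highest point is at 2022, and reading across to the y-axis gives 798k.

798k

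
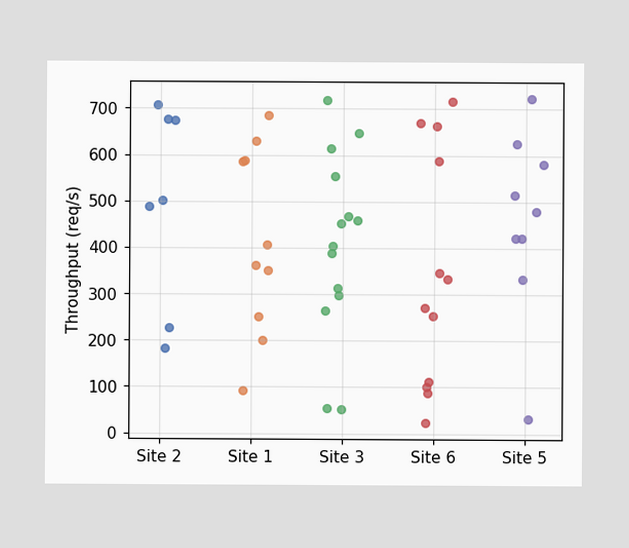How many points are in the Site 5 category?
Counting the markers in the Site 5 column gives 9.

9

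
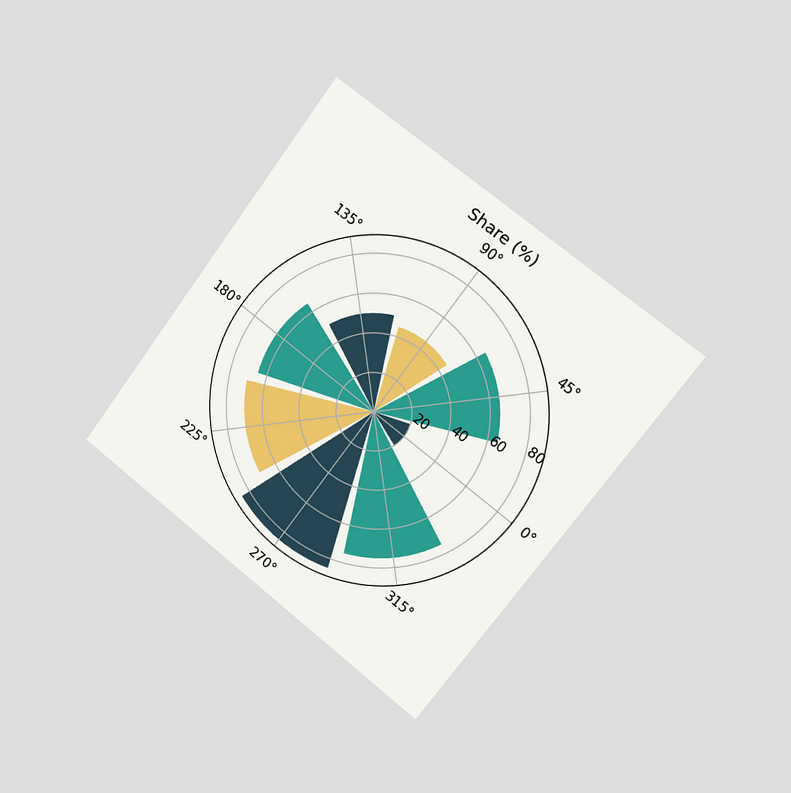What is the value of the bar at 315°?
The chart is tilted about 37° clockwise and viewed slightly from the right. The bar at 315° reaches 75% on the radial axis.

75%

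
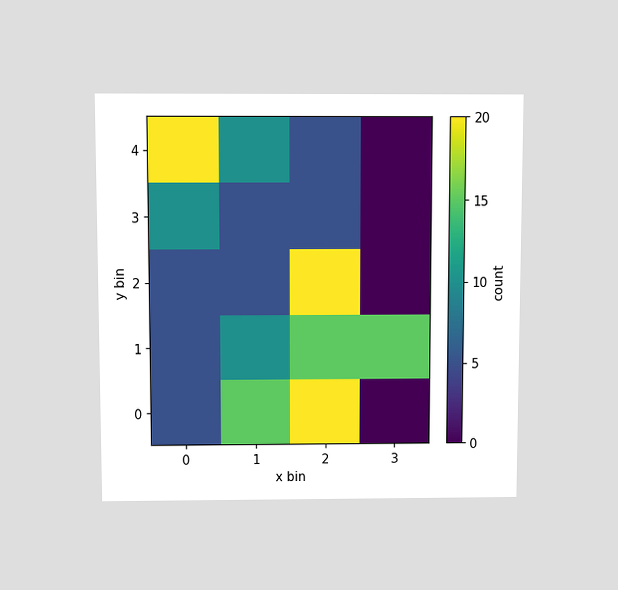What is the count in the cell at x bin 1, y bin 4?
10

The chart is viewed slightly from above. Matching the cell (1, 4) against the colorbar gives 10.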